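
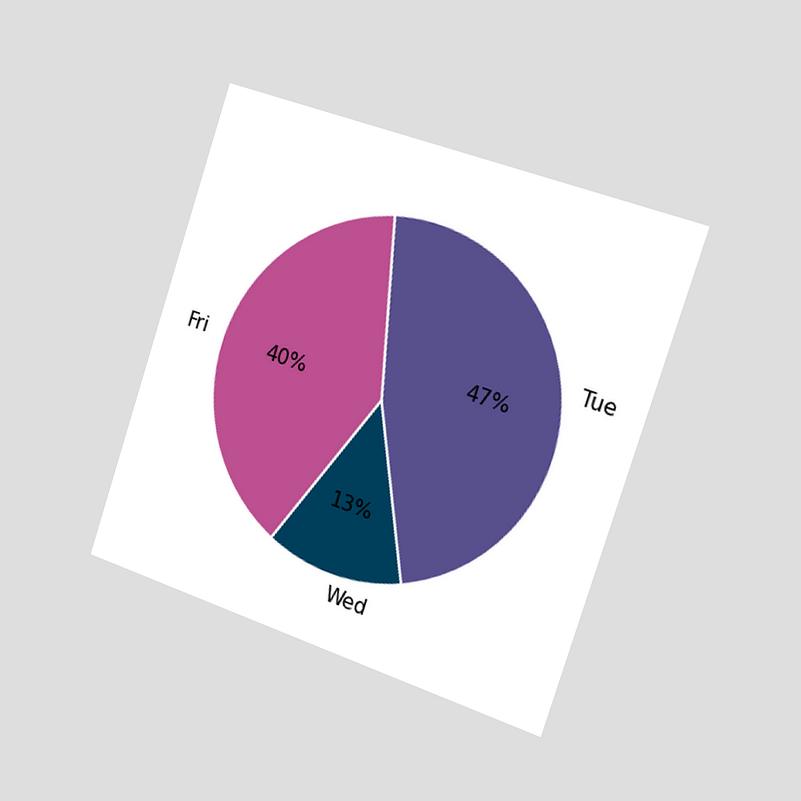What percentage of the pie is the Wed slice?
The chart is tilted about 18° clockwise and viewed slightly from the right. The Wed slice takes up 13% of the pie.

13%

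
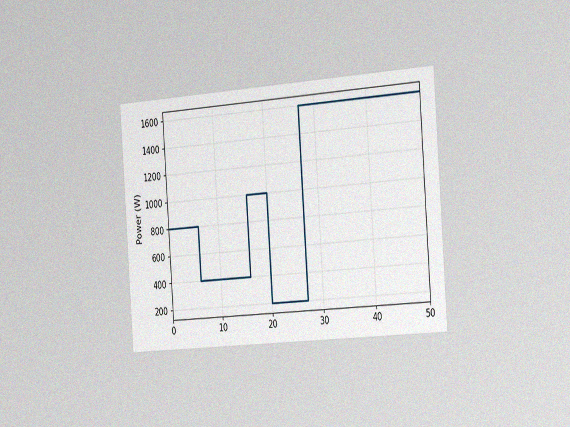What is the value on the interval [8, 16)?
400W

The chart is tilted about 4° counter-clockwise and viewed slightly from the right, with some photo noise. On [8, 16) the step sits at 400W.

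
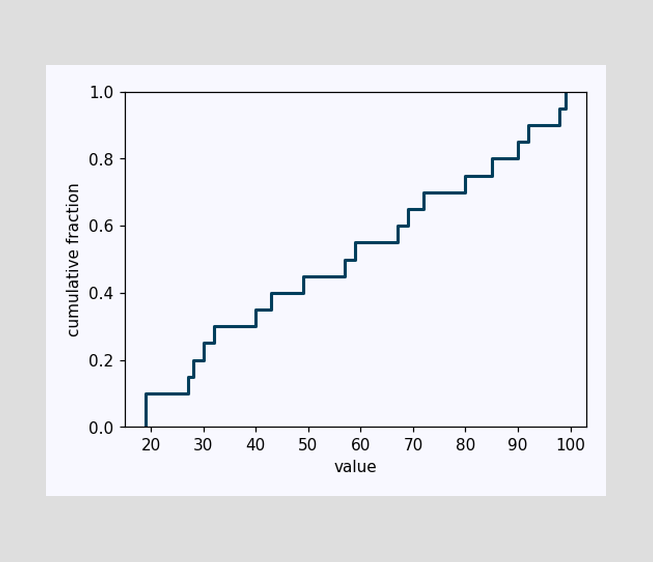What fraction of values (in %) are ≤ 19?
At x=19 the ECDF step is at 10%.

10%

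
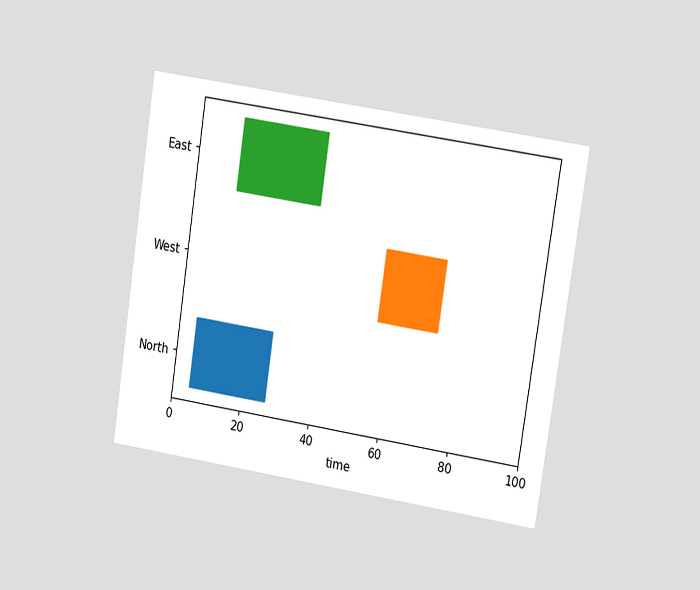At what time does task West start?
The chart is tilted about 9° clockwise and viewed at a slight angle. The West bar begins at t=56.

56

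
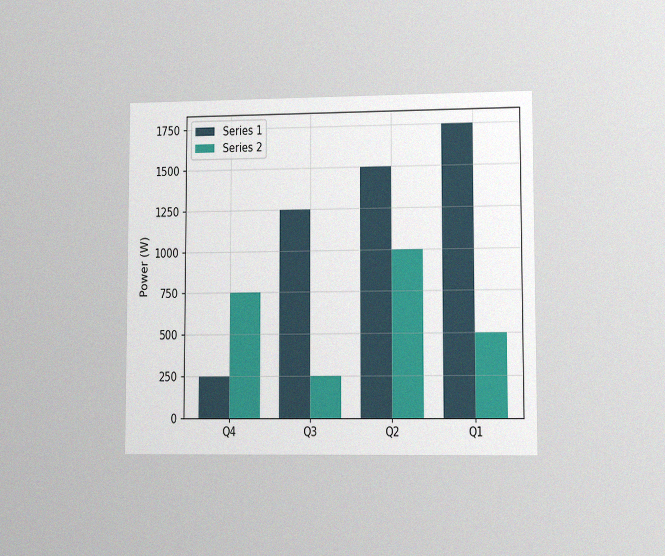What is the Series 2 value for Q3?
250W

The chart is viewed at a slight angle, with some photo noise. The Series 2 bar at Q3 reaches 250W on the y-axis.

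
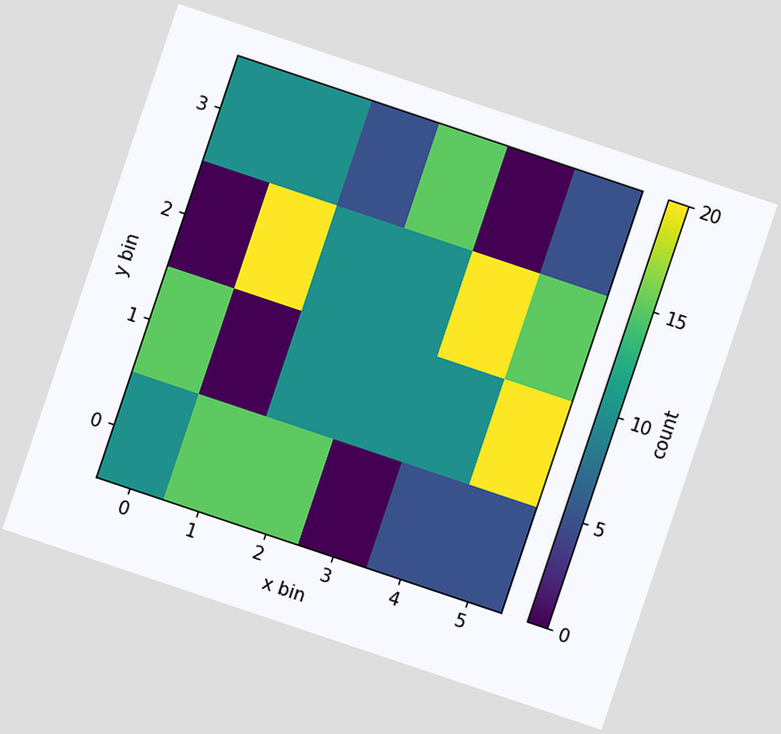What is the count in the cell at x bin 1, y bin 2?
The chart is tilted about 19° clockwise. Matching the cell (1, 2) against the colorbar gives 20.

20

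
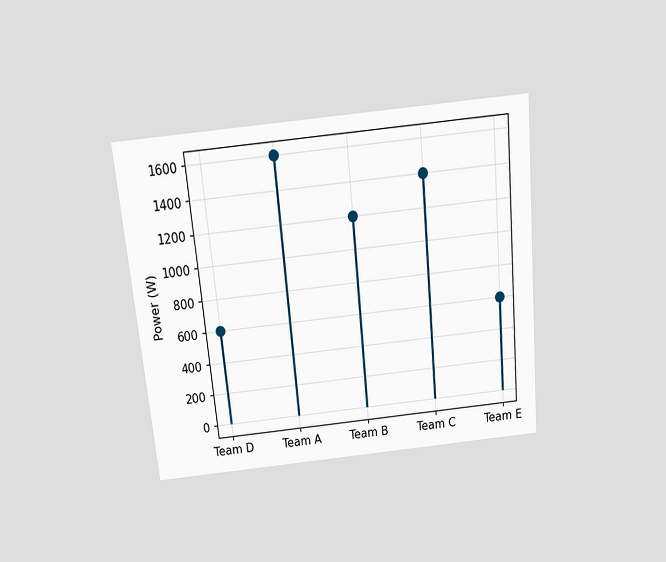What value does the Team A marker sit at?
The chart is tilted about 5° counter-clockwise and viewed slightly from above. The Team A marker sits at 1600W.

1600W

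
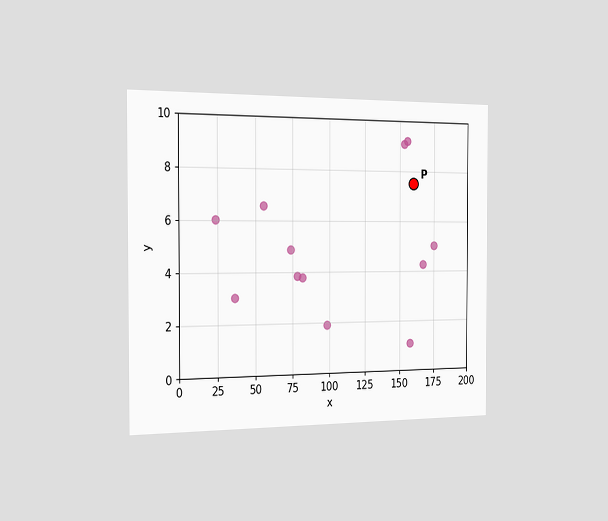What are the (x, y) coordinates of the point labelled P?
(160, 7.5)

The chart is viewed slightly from the left. Following the gridlines from P to each axis, P sits at (160, 7.5).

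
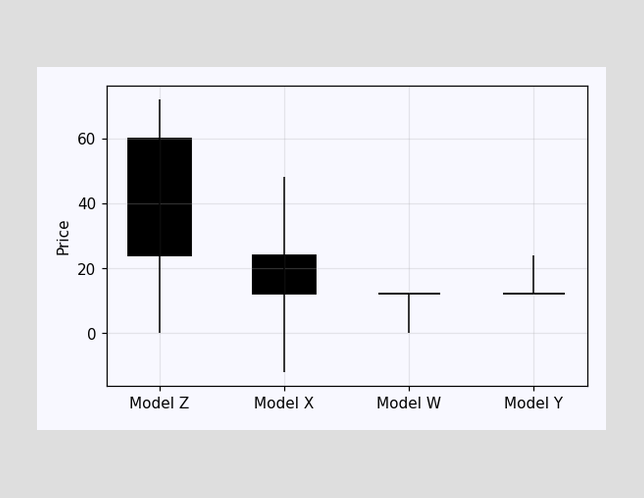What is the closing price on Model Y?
The Model Y candle closes at 12.

12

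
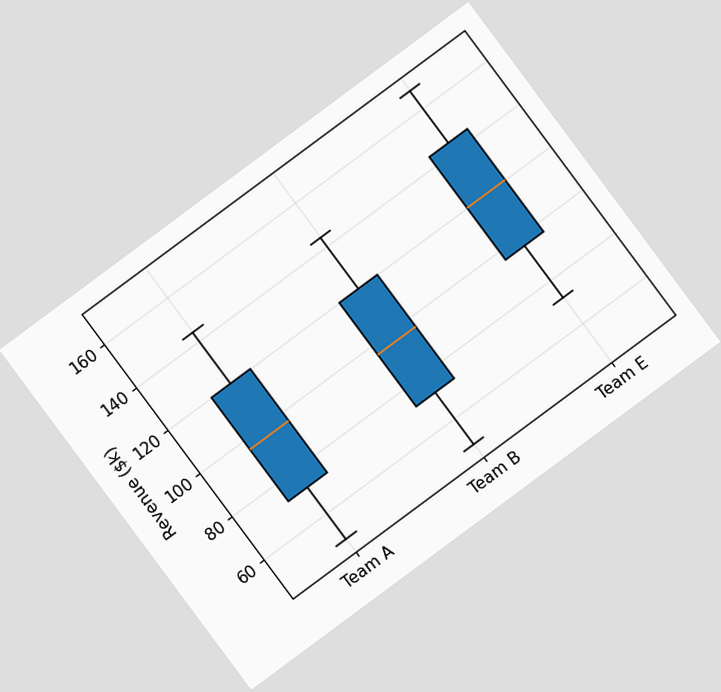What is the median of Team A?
The chart is tilted about 37° counter-clockwise. The median line in the Team A box sits at $96k.

$96k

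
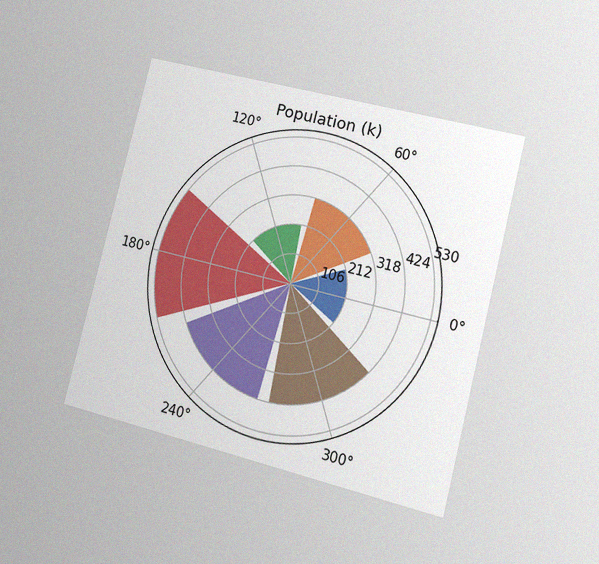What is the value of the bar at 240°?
424k

The chart is tilted about 14° clockwise and viewed at a slight angle, with some photo noise. The bar at 240° reaches 424k on the radial axis.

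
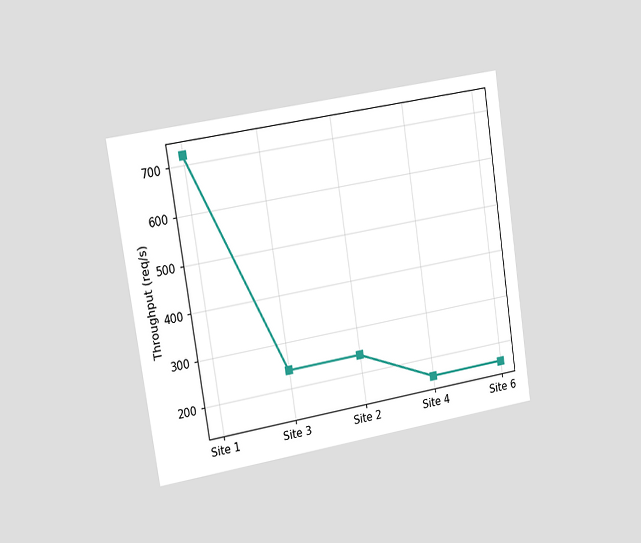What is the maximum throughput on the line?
The chart is tilted about 9° counter-clockwise and viewed slightly from the left. The highest point is at Site 1, and reading across to the y-axis gives 720req/s.

720req/s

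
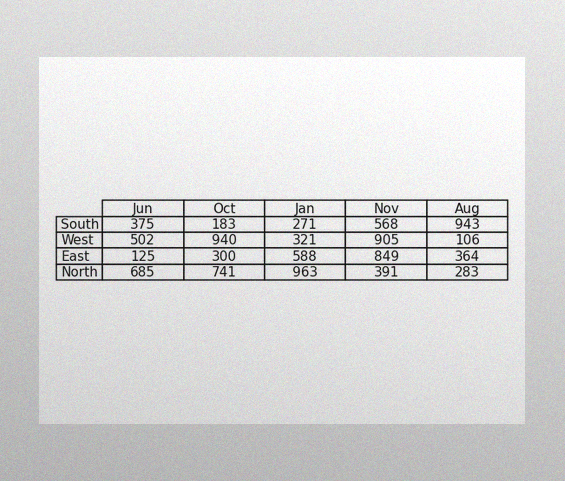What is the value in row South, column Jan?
The image has some photo noise and uneven lighting. The (South, Jan) cell reads 271.

271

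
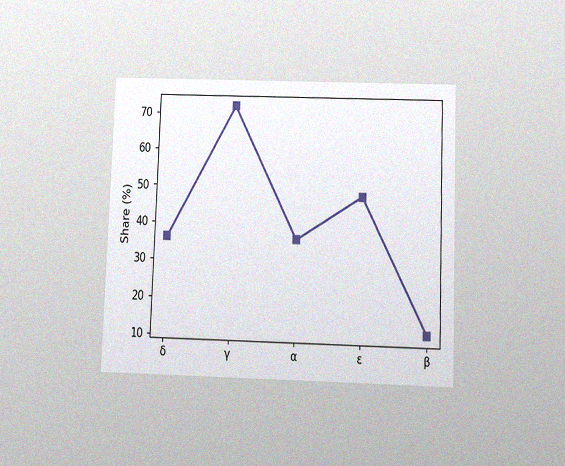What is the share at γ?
The chart is tilted about 2° clockwise and viewed slightly from below, with some photo noise. At γ, the line is at 72%.

72%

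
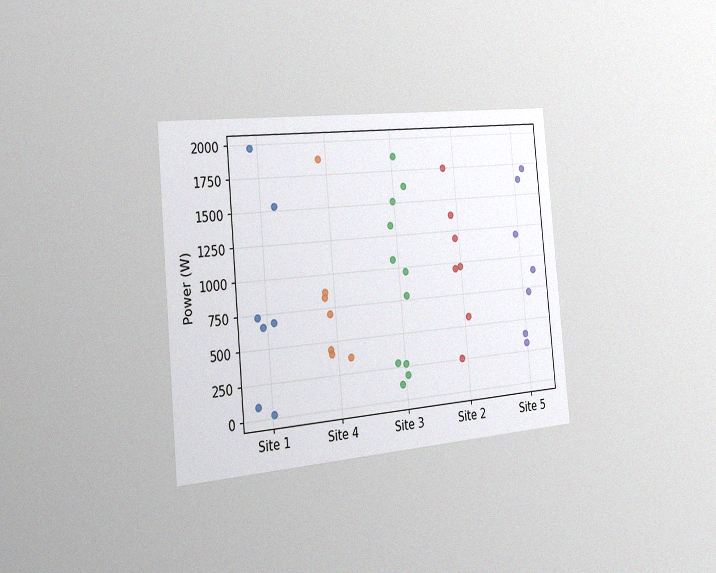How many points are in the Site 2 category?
7

The chart is tilted about 5° counter-clockwise and viewed slightly from the left, with some photo noise. Counting the markers in the Site 2 column gives 7.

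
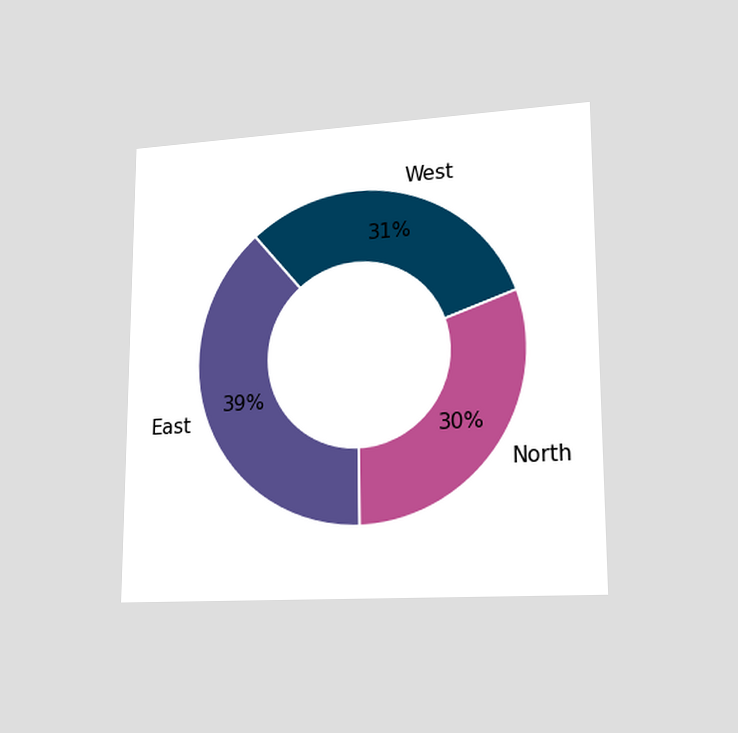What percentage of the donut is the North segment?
30%

The chart is viewed slightly from the right. The North segment takes up 30% of the ring.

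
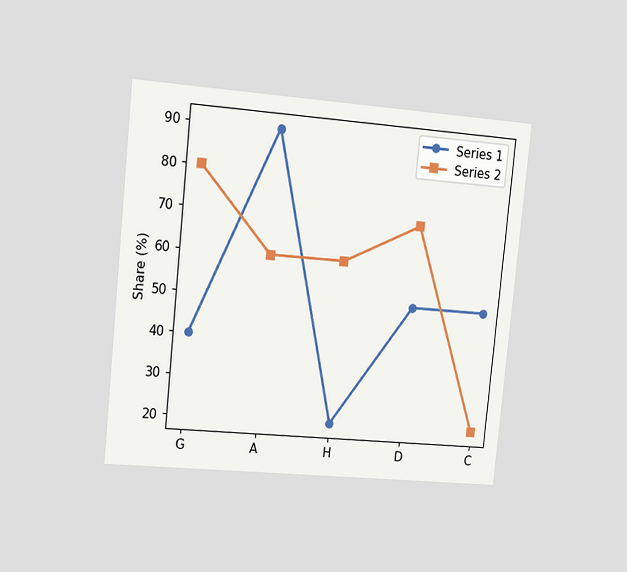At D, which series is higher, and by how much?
The chart is tilted about 6° clockwise and viewed slightly from the left. At D, Series 2 sits above the other line by 20%.

Series 2, by 20%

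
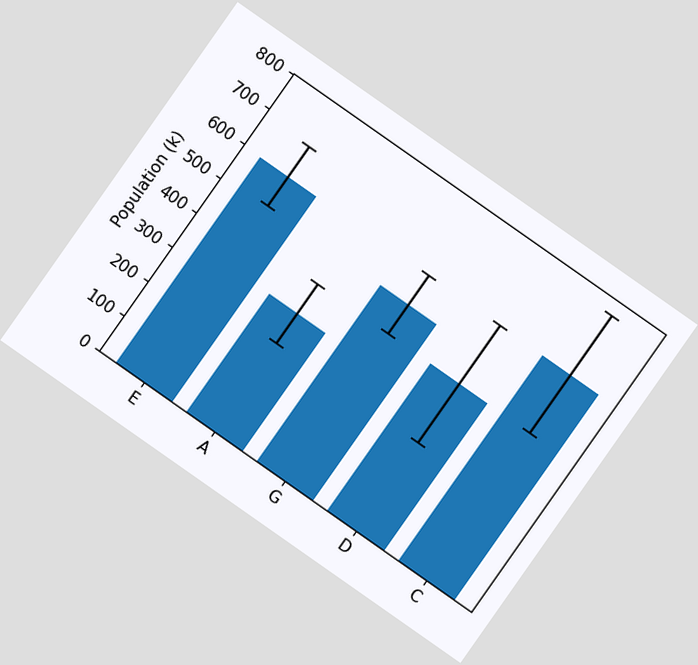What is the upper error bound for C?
The chart is tilted about 35° clockwise. The C bar's upper whisker reaches 765k.

765k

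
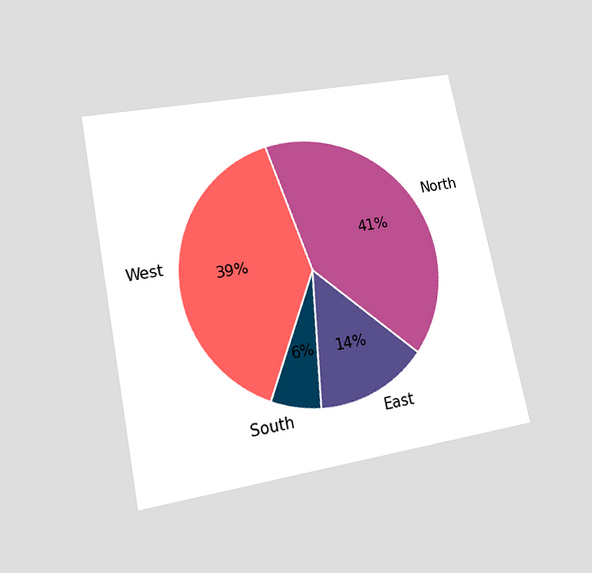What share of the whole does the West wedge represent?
39%

The chart is tilted about 11° counter-clockwise and viewed at a slight angle. The West slice takes up 39% of the pie.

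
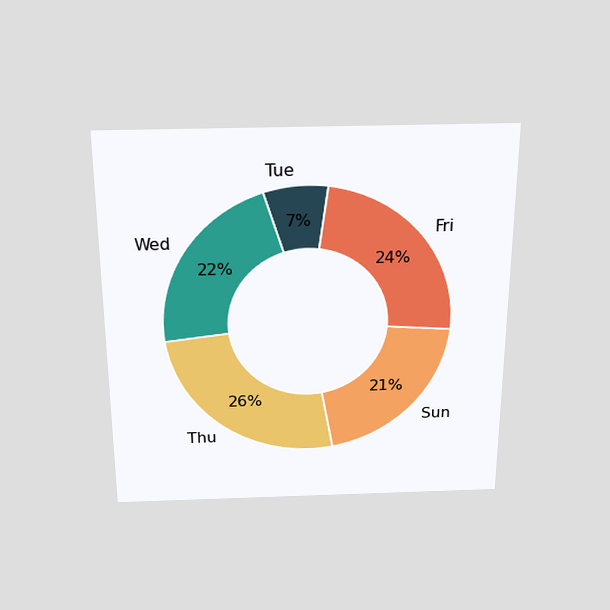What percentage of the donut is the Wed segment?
The chart is viewed slightly from above. The Wed segment takes up 22% of the ring.

22%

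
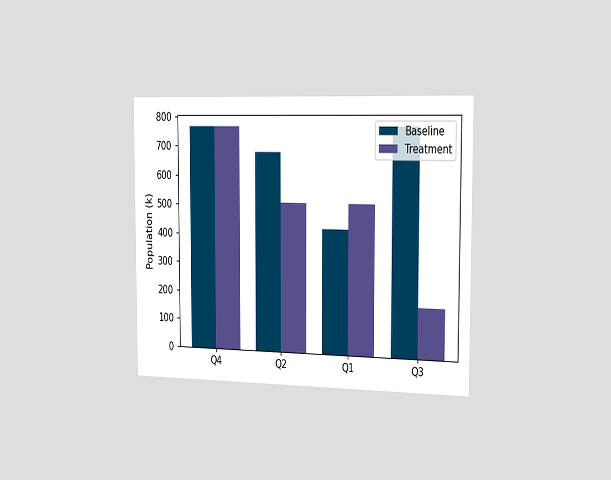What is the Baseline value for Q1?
The chart is viewed slightly from the right. The Baseline bar at Q1 reaches 425k on the y-axis.

425k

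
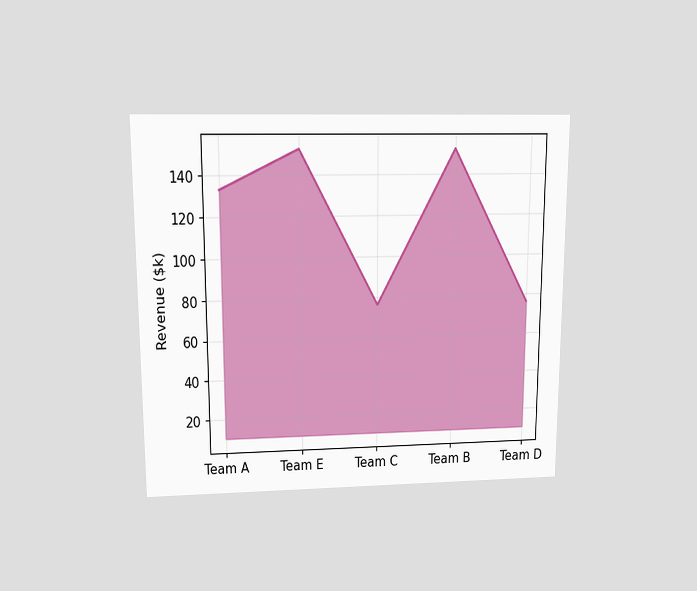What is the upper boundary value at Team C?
$76k

The chart is viewed slightly from above. At Team C the upper boundary is at $76k.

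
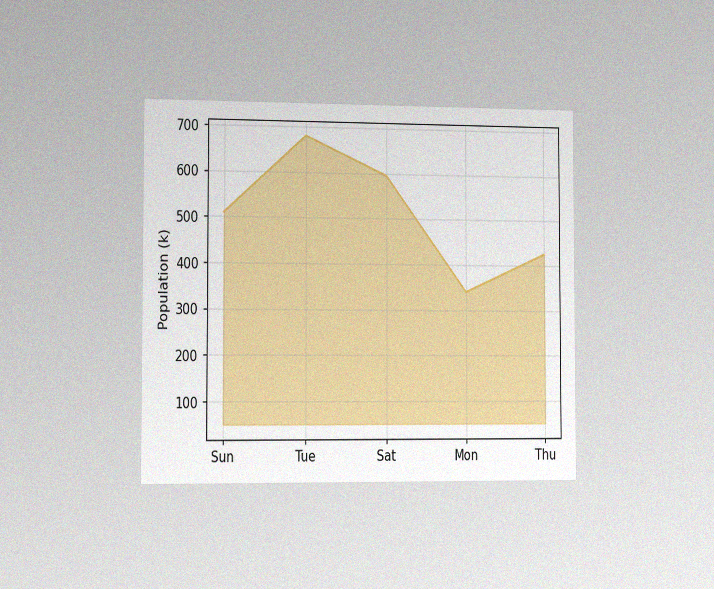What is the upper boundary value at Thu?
The chart is viewed slightly from the left, with some photo noise. At Thu the upper boundary is at 425k.

425k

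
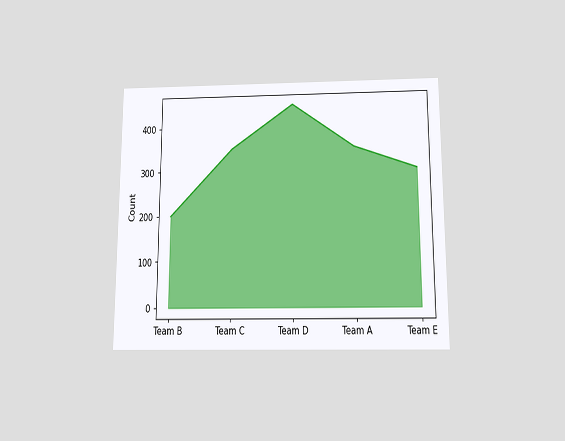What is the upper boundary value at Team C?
The chart is viewed slightly from below. At Team C the upper boundary is at 350.

350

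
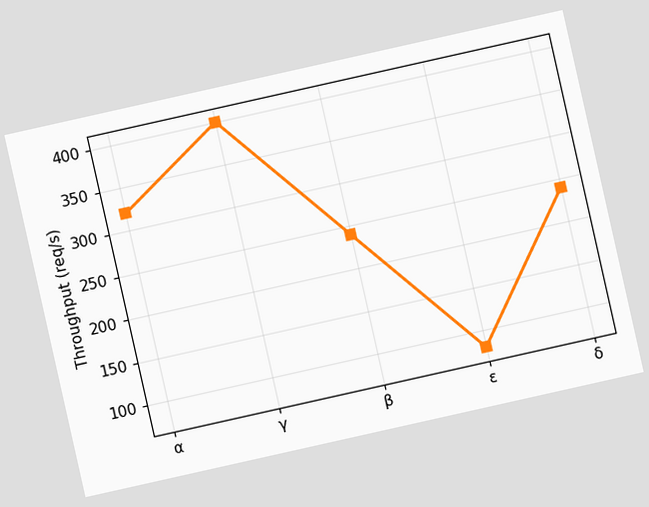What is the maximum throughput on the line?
400req/s

The chart is tilted about 13° counter-clockwise. The highest point is at γ, and reading across to the y-axis gives 400req/s.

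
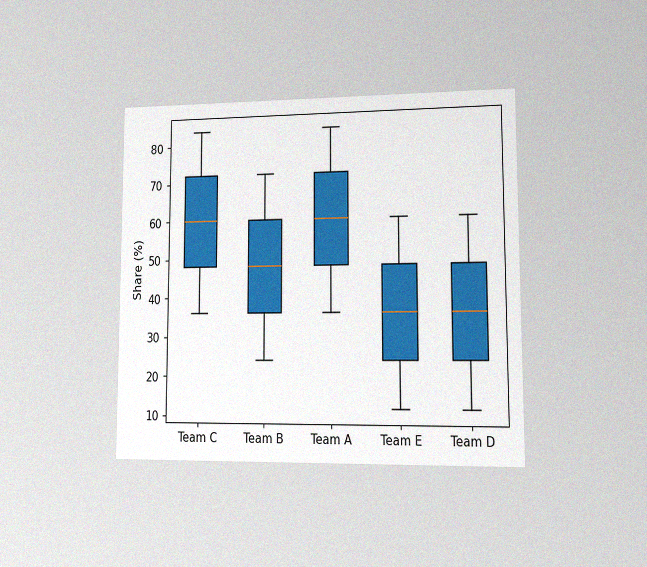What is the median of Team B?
48%

The chart is viewed at a slight angle, with some photo noise. The median line in the Team B box sits at 48%.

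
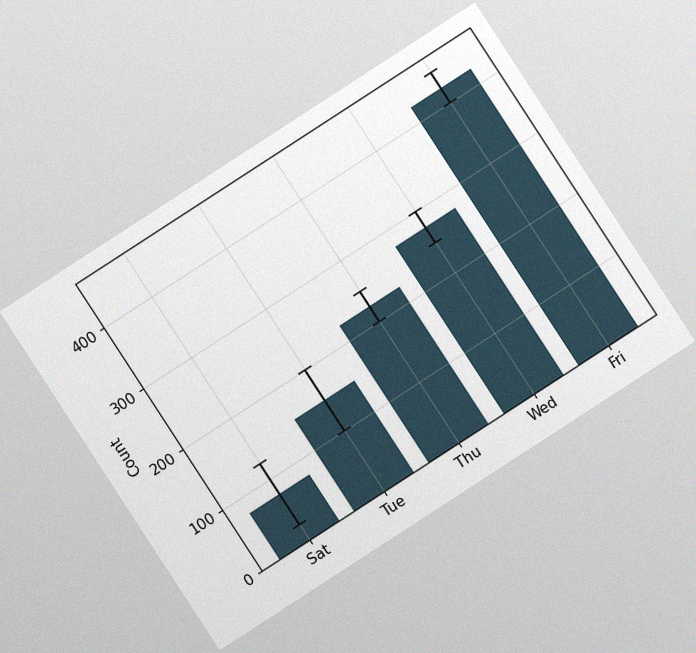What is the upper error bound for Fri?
The chart is tilted about 33° counter-clockwise, with some photo noise. The Fri bar's upper whisker reaches 450.

450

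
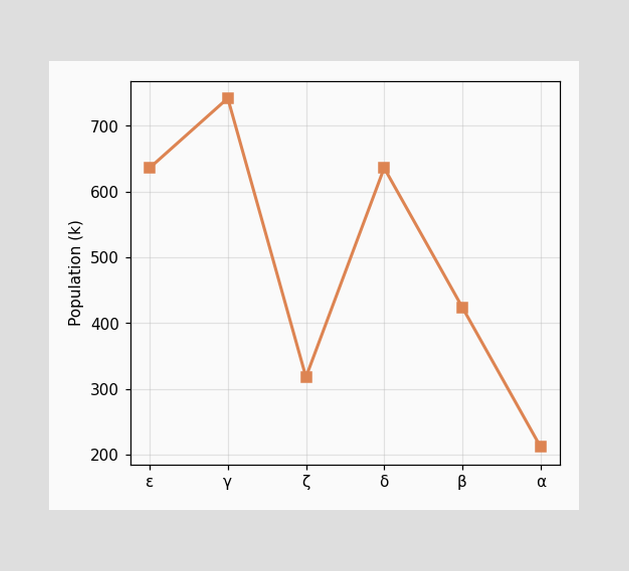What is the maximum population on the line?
742k

The highest point is at γ, and reading across to the y-axis gives 742k.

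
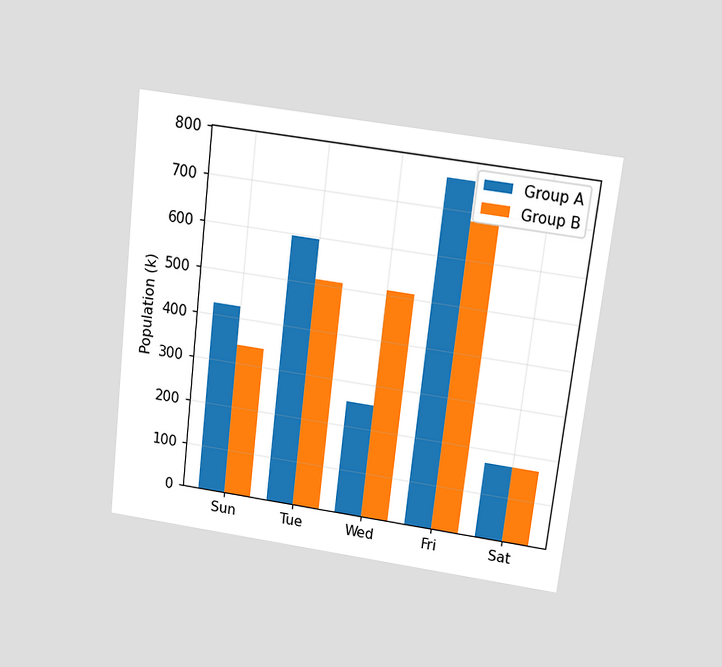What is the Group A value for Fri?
The chart is tilted about 7° clockwise and viewed slightly from above. The Group A bar at Fri reaches 765k on the y-axis.

765k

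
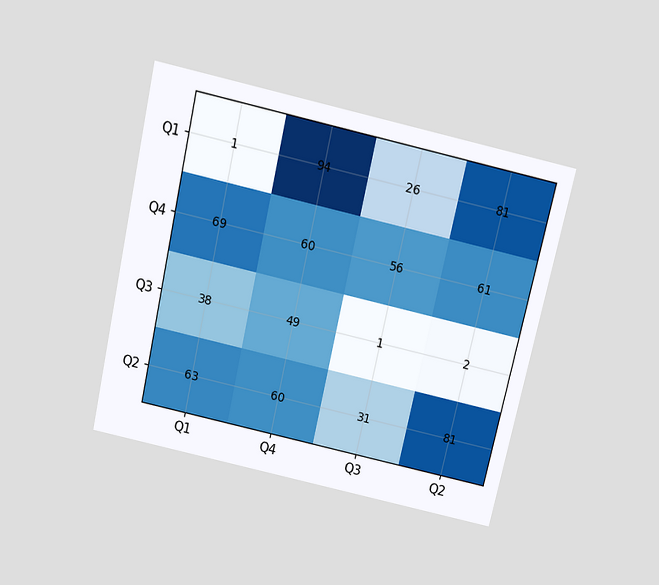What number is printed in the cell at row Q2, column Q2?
81

The chart is tilted about 13° clockwise and viewed slightly from above. The (Q2, Q2) cell reads 81.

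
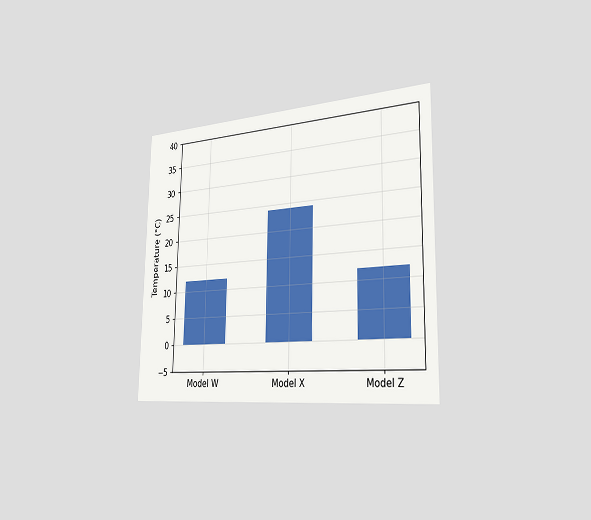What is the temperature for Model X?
24°C

The chart is viewed slightly from the right. Reading along the chart's y-axis, the Model X bar reaches 24°C.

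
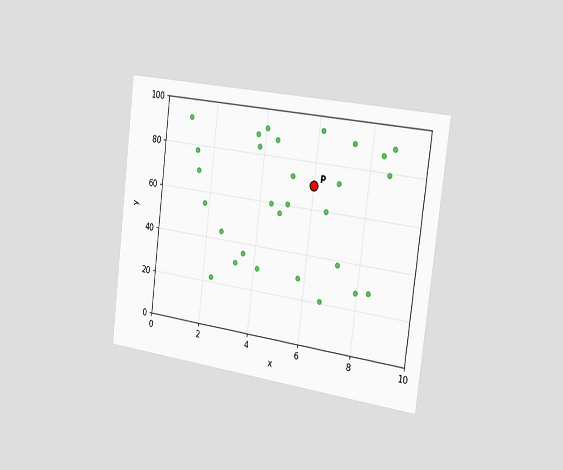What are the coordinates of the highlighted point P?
(6, 70)

The chart is tilted about 7° clockwise and viewed slightly from the right. Following the gridlines from P to each axis, P sits at (6, 70).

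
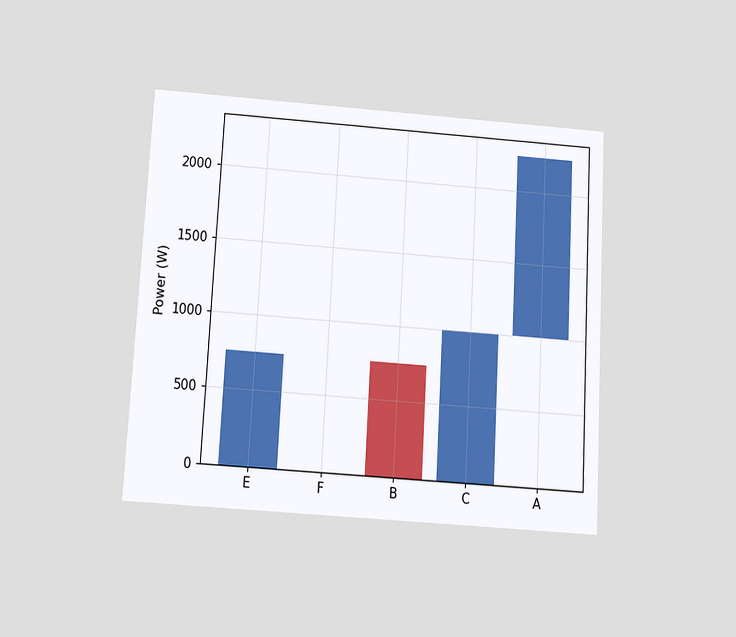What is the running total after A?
The chart is tilted about 3° clockwise and viewed slightly from below. After A the running total reaches 2250W.

2250W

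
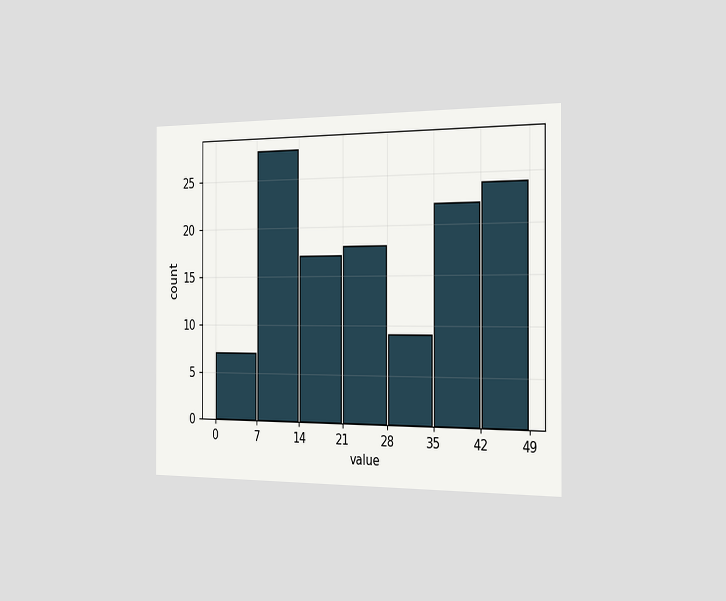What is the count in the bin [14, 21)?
17

The chart is viewed slightly from the right. The [14, 21) bin has height 17.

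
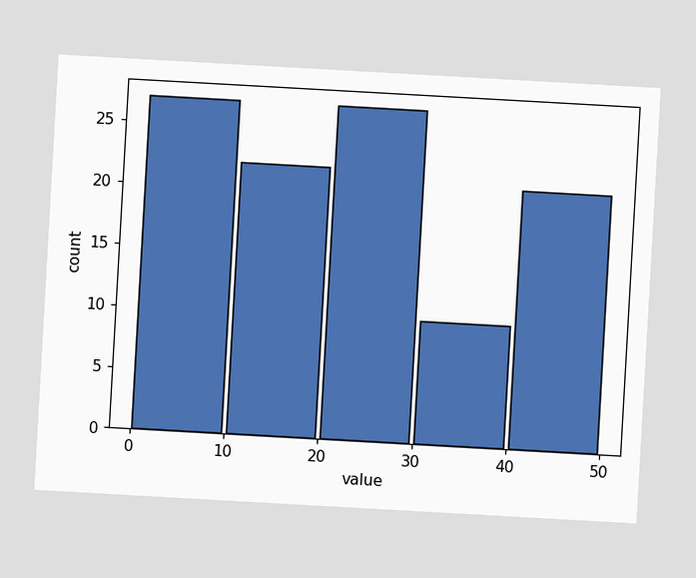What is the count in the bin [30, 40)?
10

The chart is tilted about 3° clockwise. The [30, 40) bin has height 10.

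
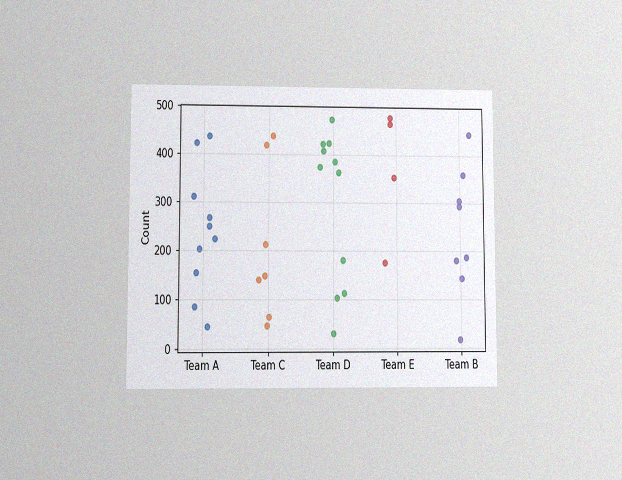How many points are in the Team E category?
4

The chart is viewed at a slight angle, with some photo noise. Counting the markers in the Team E column gives 4.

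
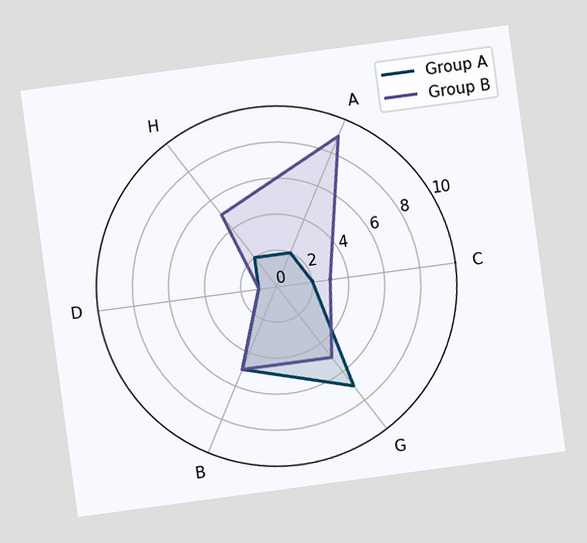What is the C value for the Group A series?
The chart is tilted about 8° counter-clockwise. On the C axis, Group A reaches 2.

2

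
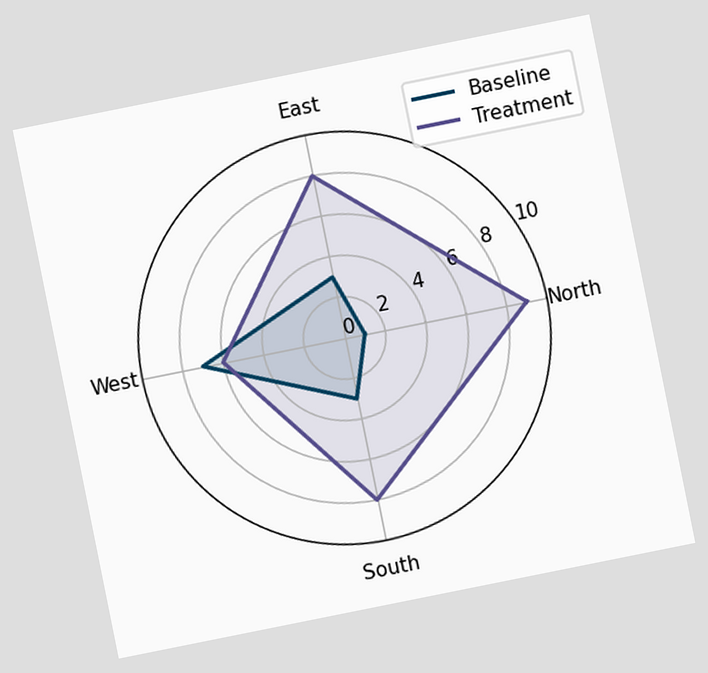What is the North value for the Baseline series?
1

The chart is tilted about 11° counter-clockwise. On the North axis, Baseline reaches 1.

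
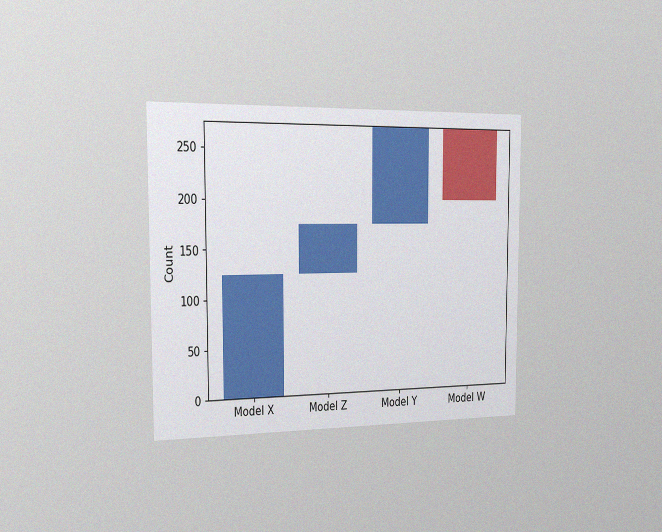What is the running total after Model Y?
The chart is viewed slightly from the left, with some photo noise. After Model Y the running total reaches 275.

275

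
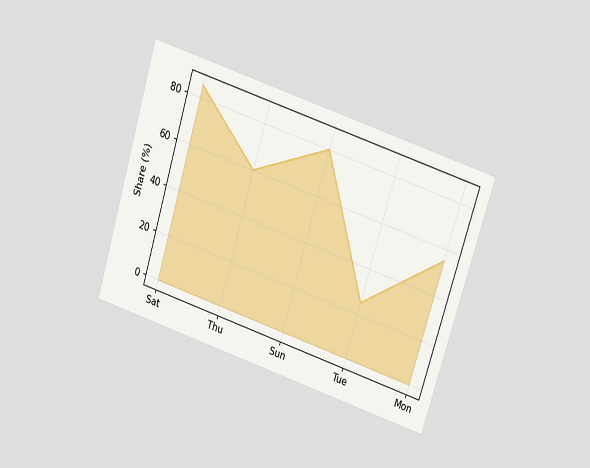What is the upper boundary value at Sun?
The chart is tilted about 18° clockwise and viewed slightly from above. At Sun the upper boundary is at 80%.

80%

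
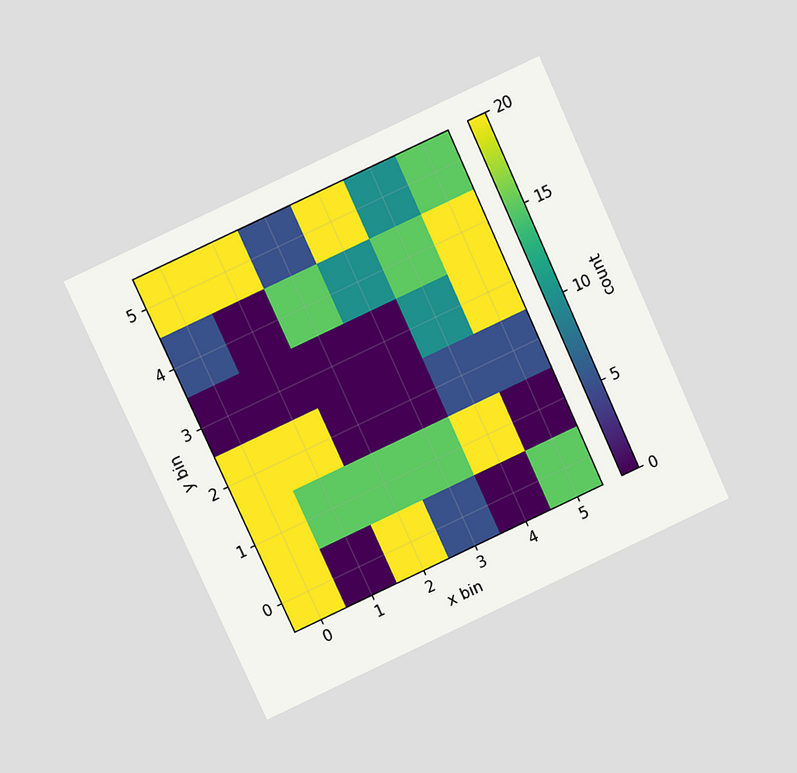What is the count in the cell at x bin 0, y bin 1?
The chart is tilted about 25° counter-clockwise and viewed at a slight angle. Matching the cell (0, 1) against the colorbar gives 20.

20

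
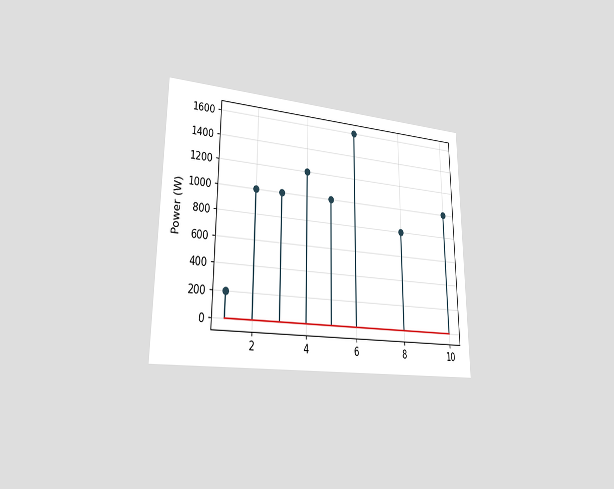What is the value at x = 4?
1200W

The chart is viewed slightly from the left. The stem at x=4 reaches 1200W.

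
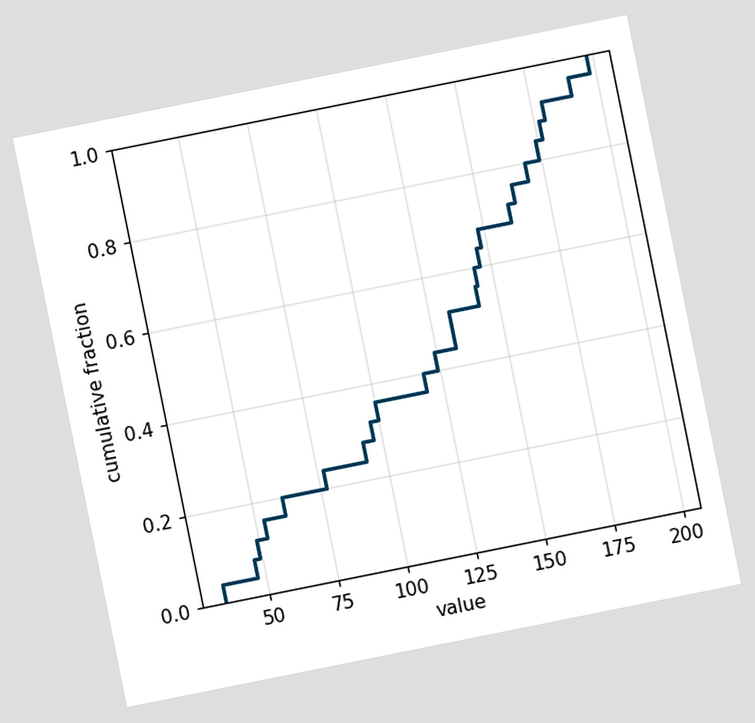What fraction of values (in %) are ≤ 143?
56%

The chart is tilted about 11° counter-clockwise. At x=143 the ECDF step is at 56%.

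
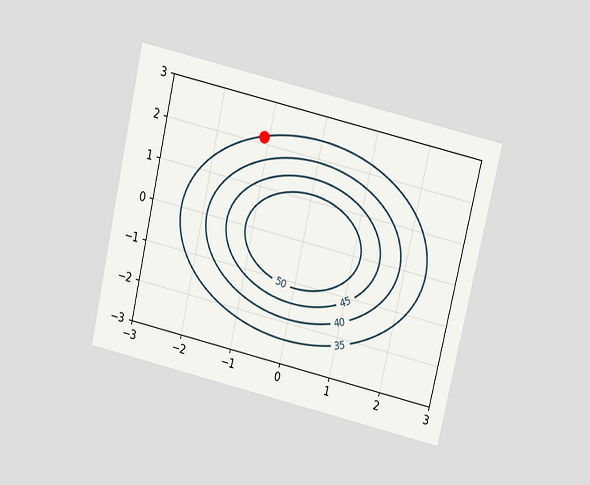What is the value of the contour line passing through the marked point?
35

The chart is tilted about 13° clockwise and viewed slightly from above. The marked point sits on the contour labelled 35.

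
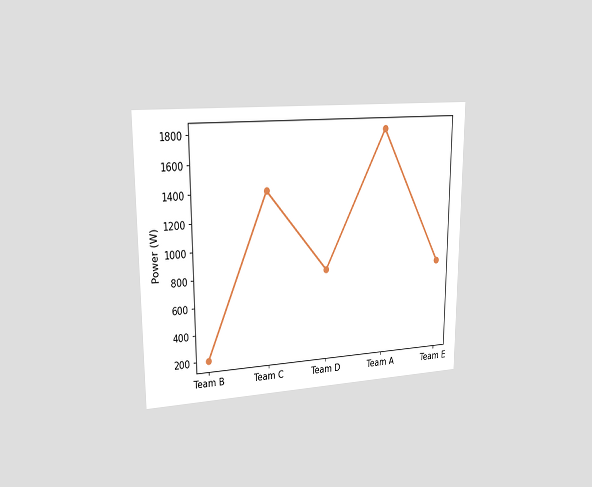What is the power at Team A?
The chart is viewed slightly from the left. At Team A, the line is at 1800W.

1800W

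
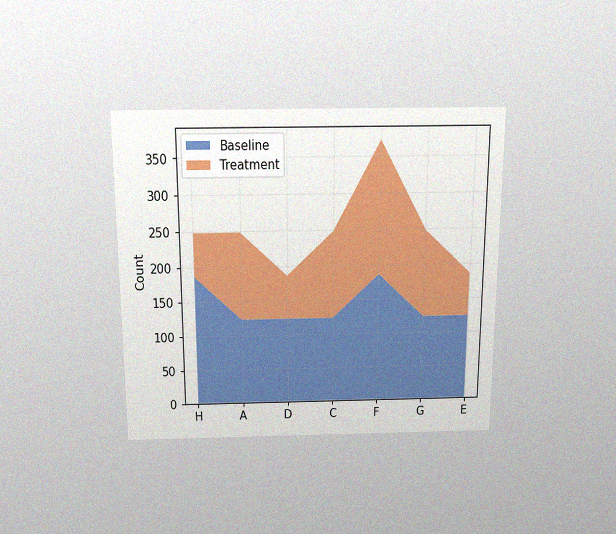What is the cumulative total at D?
186

The chart is viewed slightly from above, with some photo noise. The stacked total at D reaches 186.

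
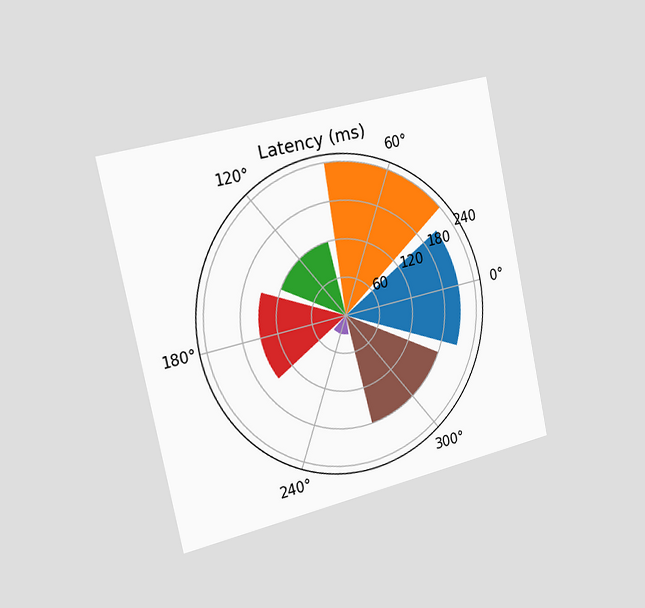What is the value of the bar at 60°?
The chart is tilted about 12° counter-clockwise and viewed slightly from the left. The bar at 60° reaches 240ms on the radial axis.

240ms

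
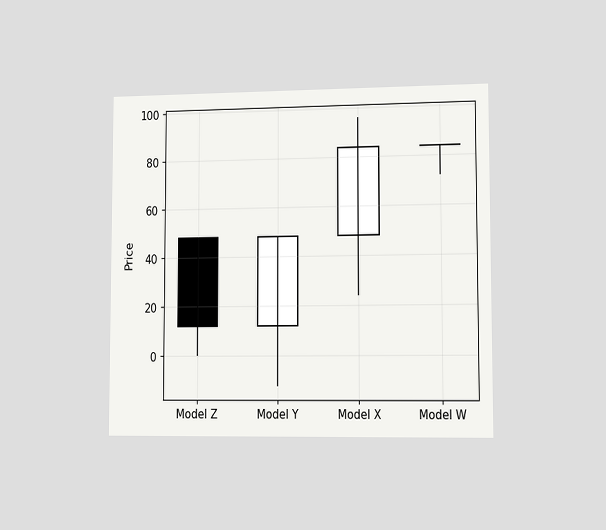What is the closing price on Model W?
The chart is viewed slightly from the right. The Model W candle closes at 84.

84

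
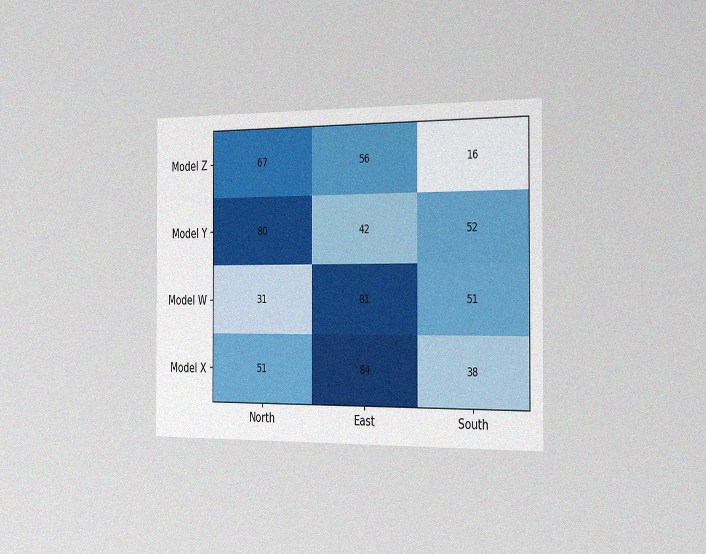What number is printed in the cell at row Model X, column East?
84

The chart is viewed slightly from the right, with some photo noise. The (Model X, East) cell reads 84.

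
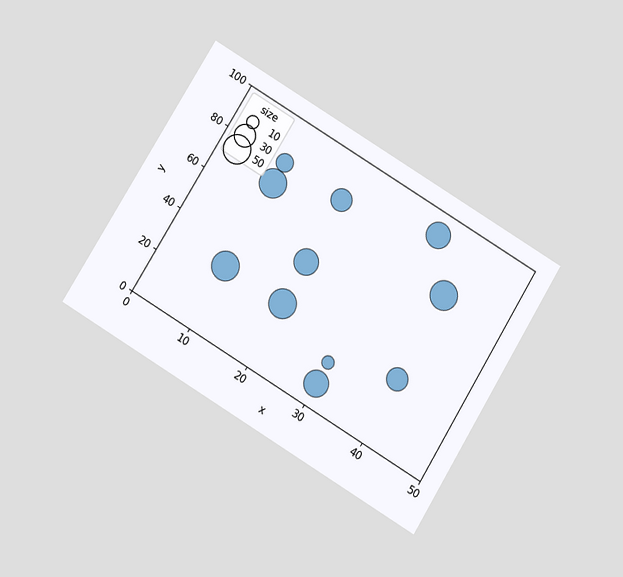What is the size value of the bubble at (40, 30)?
30

The chart is tilted about 31° clockwise and viewed slightly from below. Matching the bubble at (40, 30) against the size legend gives 30.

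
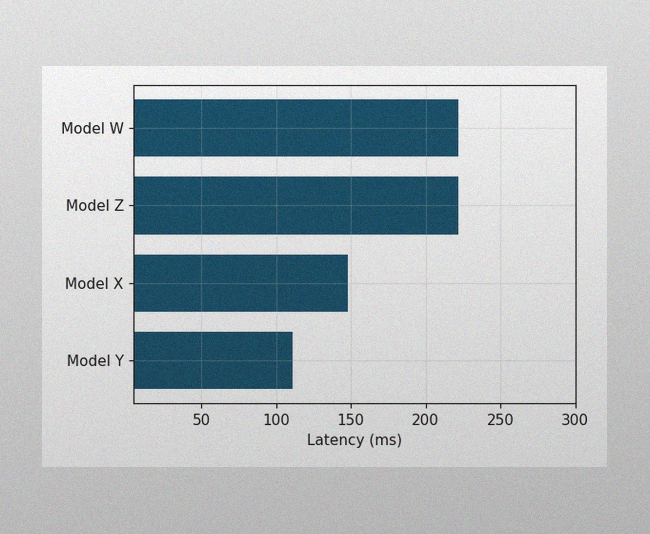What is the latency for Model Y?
111ms

The image has some photo noise and uneven lighting. Reading along the chart's x-axis, the Model Y bar reaches 111ms.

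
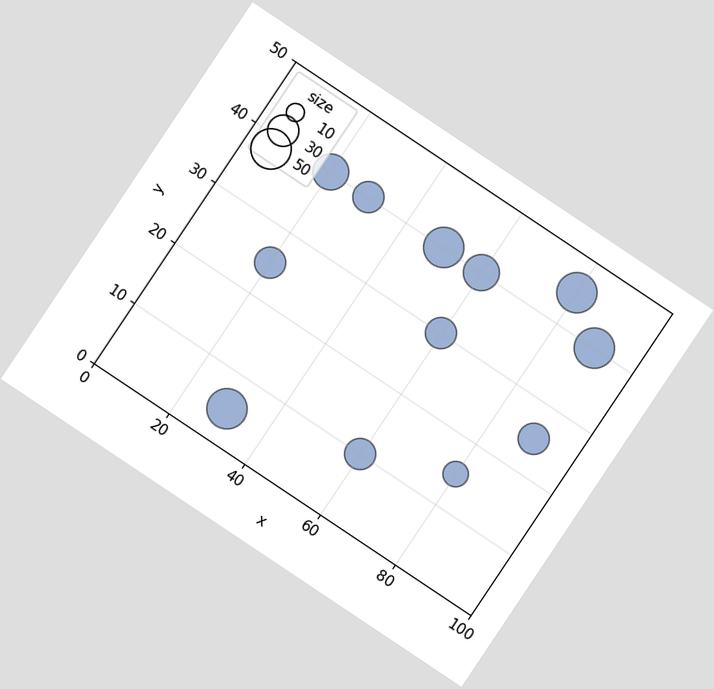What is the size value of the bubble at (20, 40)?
40

The chart is tilted about 34° clockwise. Matching the bubble at (20, 40) against the size legend gives 40.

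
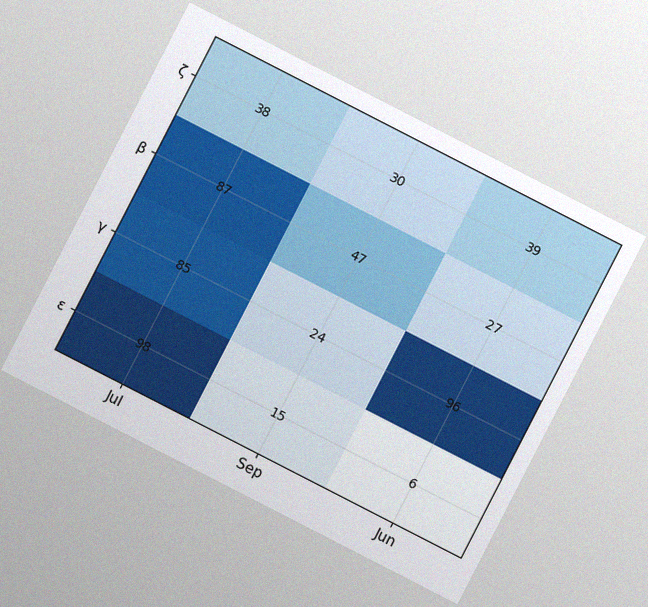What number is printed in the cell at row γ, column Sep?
The chart is tilted about 27° clockwise, with some photo noise. The (γ, Sep) cell reads 24.

24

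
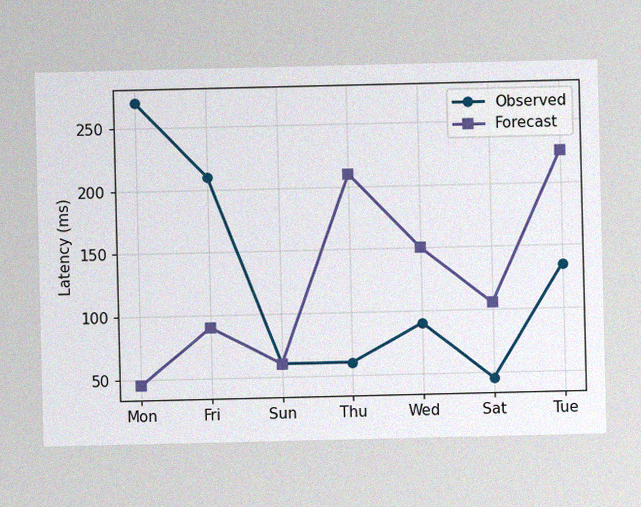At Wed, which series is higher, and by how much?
The image has some photo noise and uneven lighting. At Wed, Forecast sits above the other line by 60ms.

Forecast, by 60ms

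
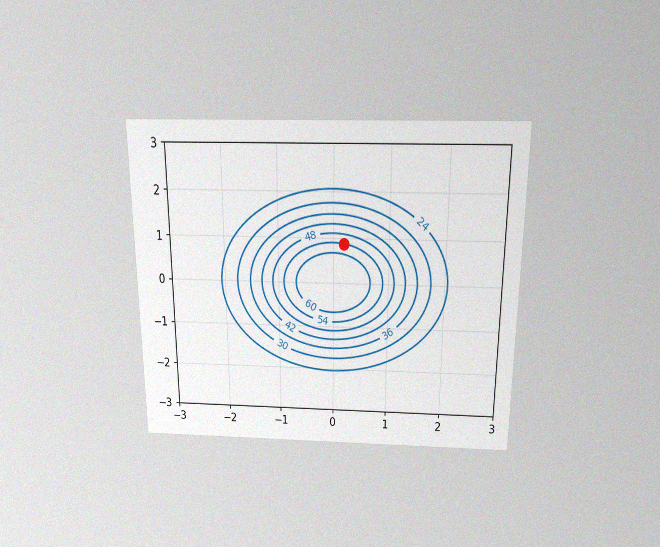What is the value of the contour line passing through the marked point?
54

The chart is viewed slightly from above, with some photo noise. The marked point sits on the contour labelled 54.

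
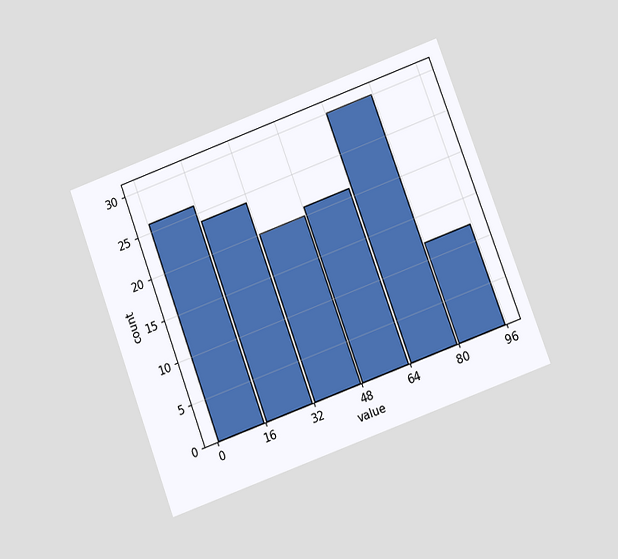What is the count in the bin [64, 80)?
The chart is tilted about 20° counter-clockwise and viewed at a slight angle. The [64, 80) bin has height 30.

30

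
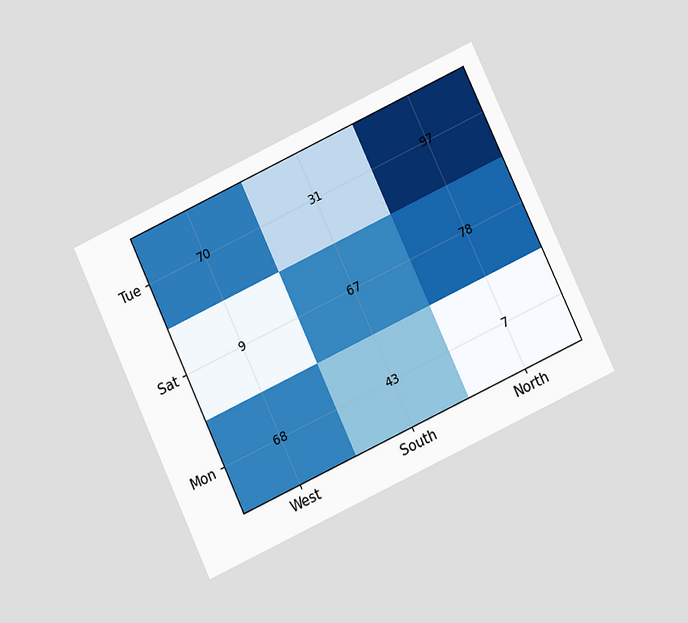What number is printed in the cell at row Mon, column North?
7

The chart is tilted about 25° counter-clockwise and viewed at a slight angle. The (Mon, North) cell reads 7.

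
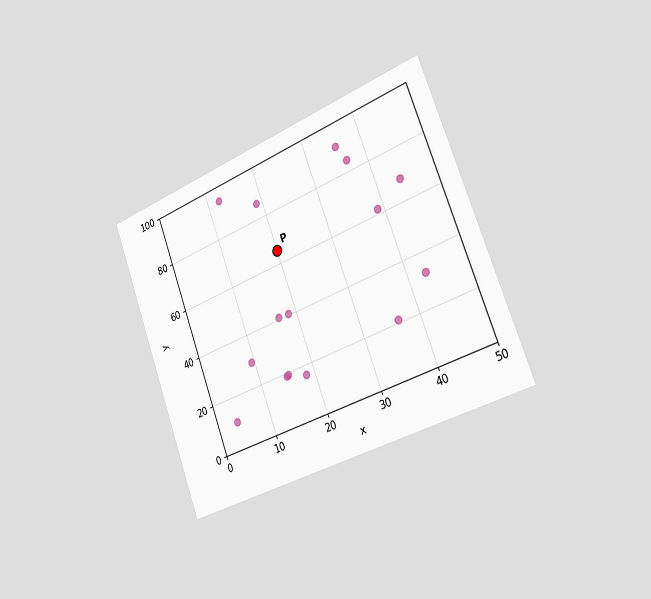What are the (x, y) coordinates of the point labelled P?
The chart is tilted about 20° counter-clockwise and viewed slightly from the right. Following the gridlines from P to each axis, P sits at (20, 65).

(20, 65)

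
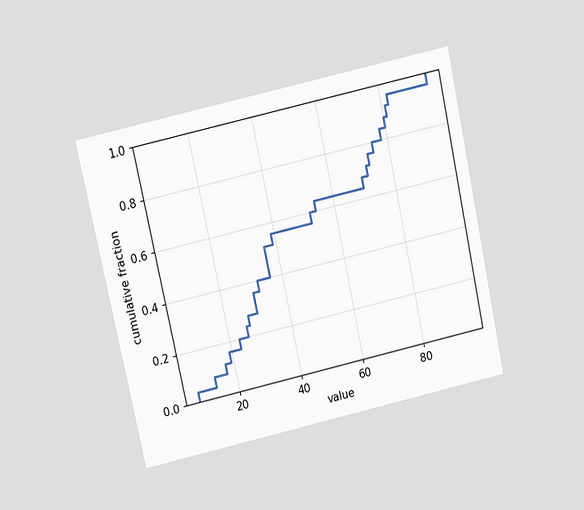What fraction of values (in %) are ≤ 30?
The chart is tilted about 12° counter-clockwise and viewed slightly from above. At x=30 the ECDF step is at 36%.

36%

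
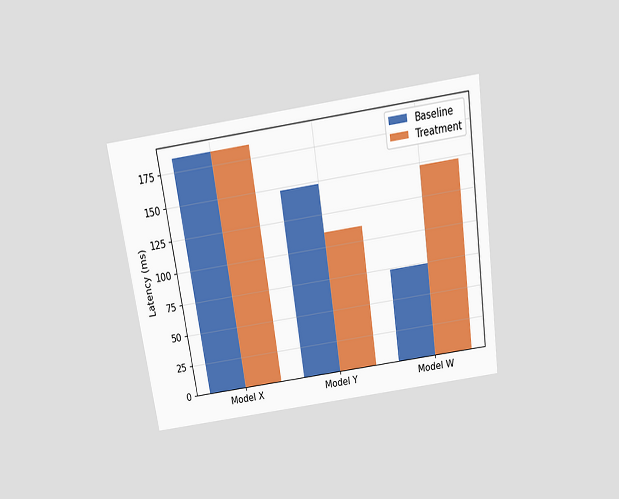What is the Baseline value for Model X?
185ms

The chart is tilted about 8° counter-clockwise and viewed slightly from above. The Baseline bar at Model X reaches 185ms on the y-axis.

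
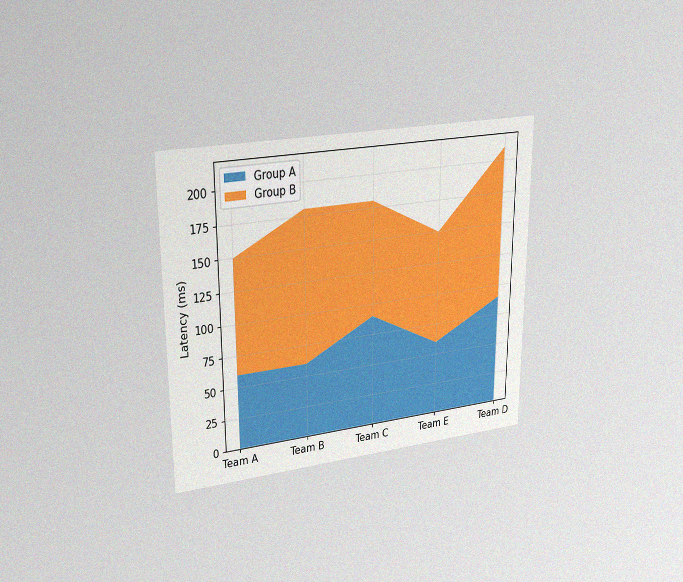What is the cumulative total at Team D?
The chart is viewed at a slight angle, with some photo noise. The stacked total at Team D reaches 210ms.

210ms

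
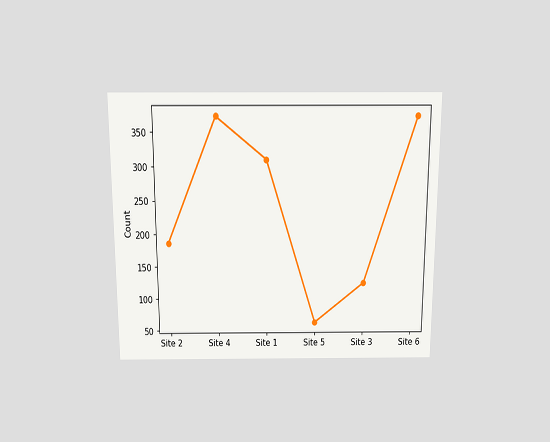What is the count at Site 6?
372

The chart is viewed slightly from above. At Site 6, the line is at 372.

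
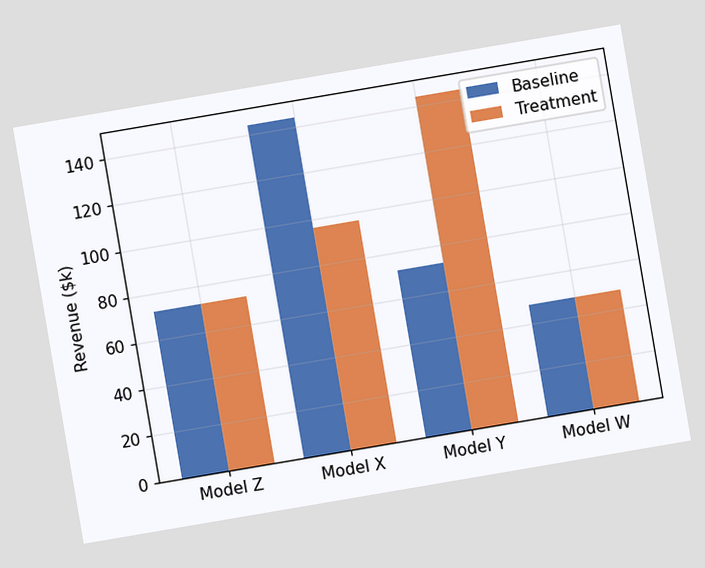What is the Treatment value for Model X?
The chart is tilted about 10° counter-clockwise. The Treatment bar at Model X reaches $96k on the y-axis.

$96k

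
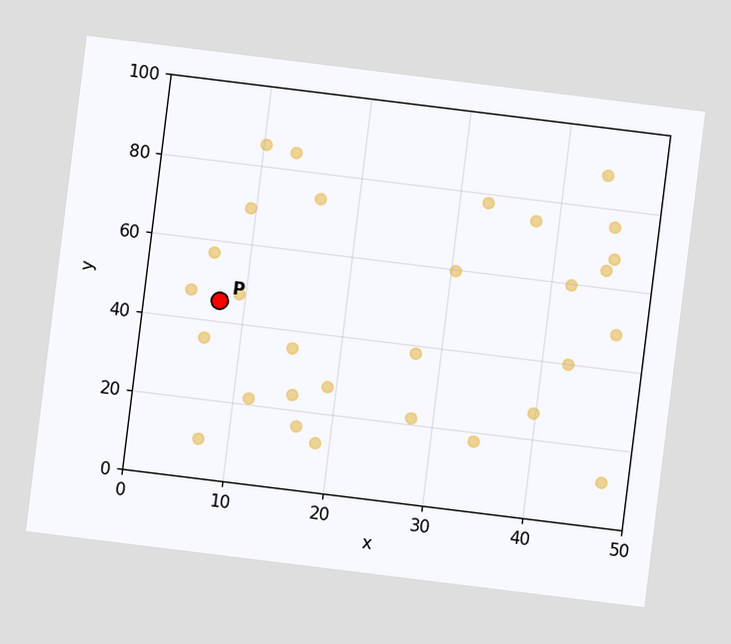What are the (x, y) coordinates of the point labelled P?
(7.5, 45)

The chart is tilted about 7° clockwise. Following the gridlines from P to each axis, P sits at (7.5, 45).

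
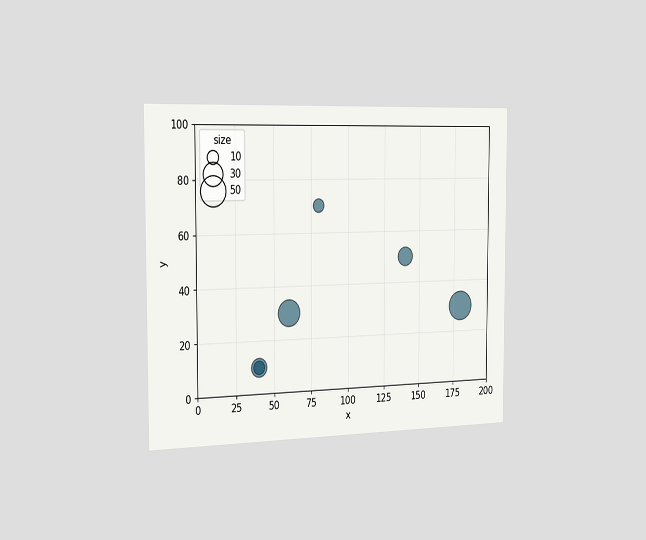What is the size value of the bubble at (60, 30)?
The chart is viewed slightly from the left. Matching the bubble at (60, 30) against the size legend gives 40.

40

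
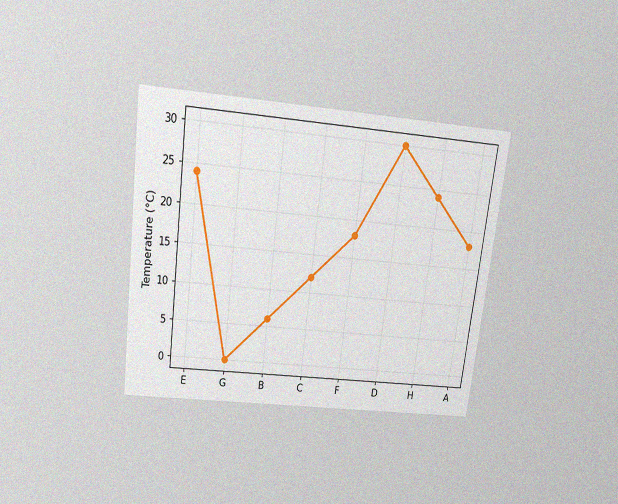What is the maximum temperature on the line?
The chart is tilted about 7° clockwise and viewed slightly from above, with some photo noise. The highest point is at D, and reading across to the y-axis gives 30°C.

30°C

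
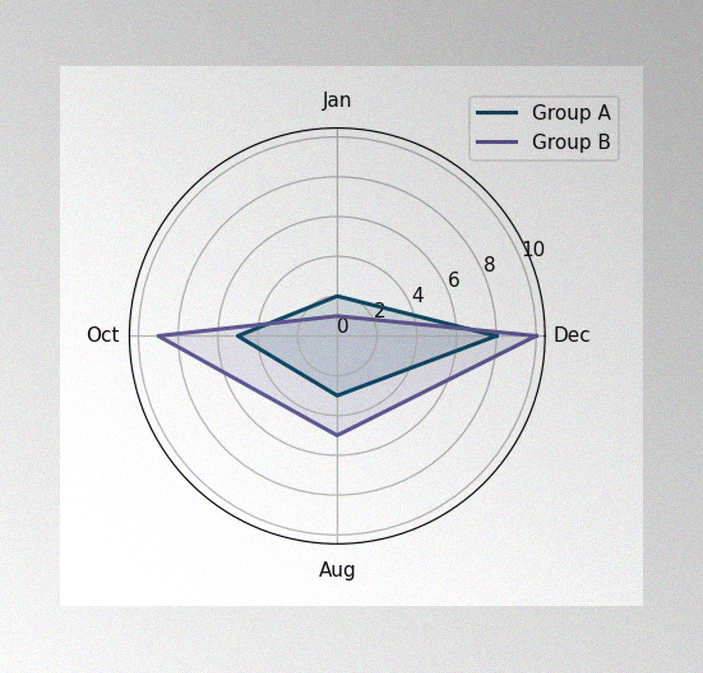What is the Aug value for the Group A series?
3

The image has some photo noise and uneven lighting. On the Aug axis, Group A reaches 3.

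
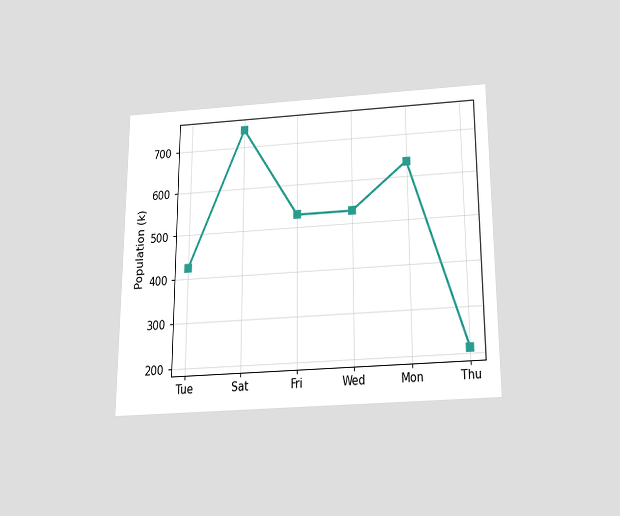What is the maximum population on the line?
The chart is viewed slightly from below. The highest point is at Sat, and reading across to the y-axis gives 742k.

742k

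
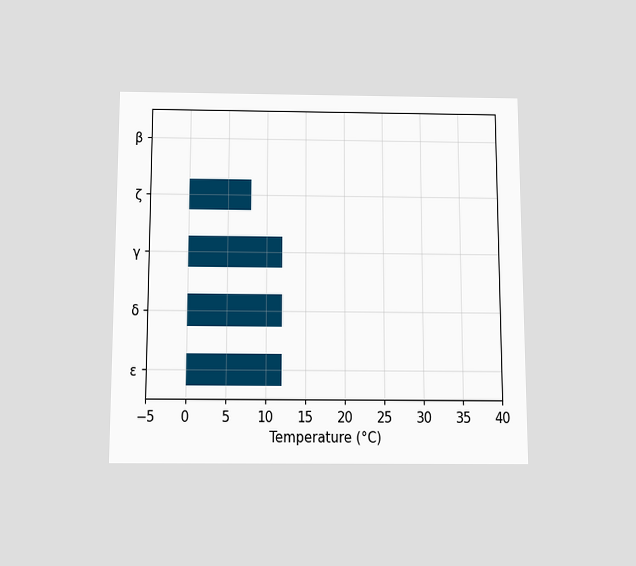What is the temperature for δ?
The chart is viewed slightly from below. Reading along the chart's x-axis, the δ bar reaches 12°C.

12°C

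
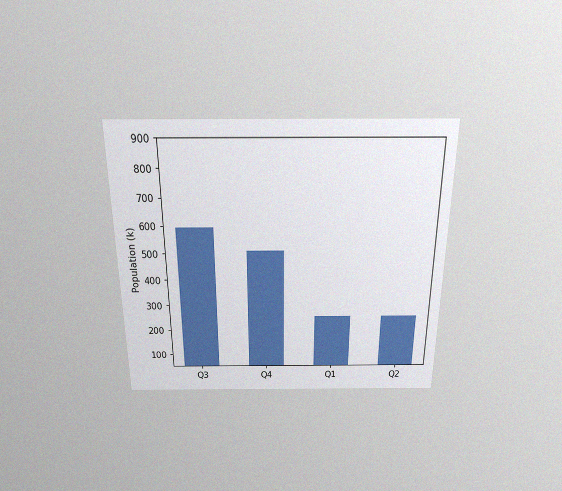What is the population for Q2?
The chart is viewed slightly from above, with some photo noise. Reading along the chart's y-axis, the Q2 bar reaches 255k.

255k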